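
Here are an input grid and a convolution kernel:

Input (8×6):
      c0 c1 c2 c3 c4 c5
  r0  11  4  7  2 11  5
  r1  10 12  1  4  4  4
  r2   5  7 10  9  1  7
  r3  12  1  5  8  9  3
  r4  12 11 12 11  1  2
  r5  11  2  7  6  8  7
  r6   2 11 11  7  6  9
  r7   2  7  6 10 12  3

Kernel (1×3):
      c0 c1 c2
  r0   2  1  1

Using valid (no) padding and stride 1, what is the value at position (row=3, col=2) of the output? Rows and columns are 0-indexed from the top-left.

The receptive field on the input at this output position is [5 8 9]. Elementwise product with the kernel and sum: 5·2 + 8·1 + 9·1.

27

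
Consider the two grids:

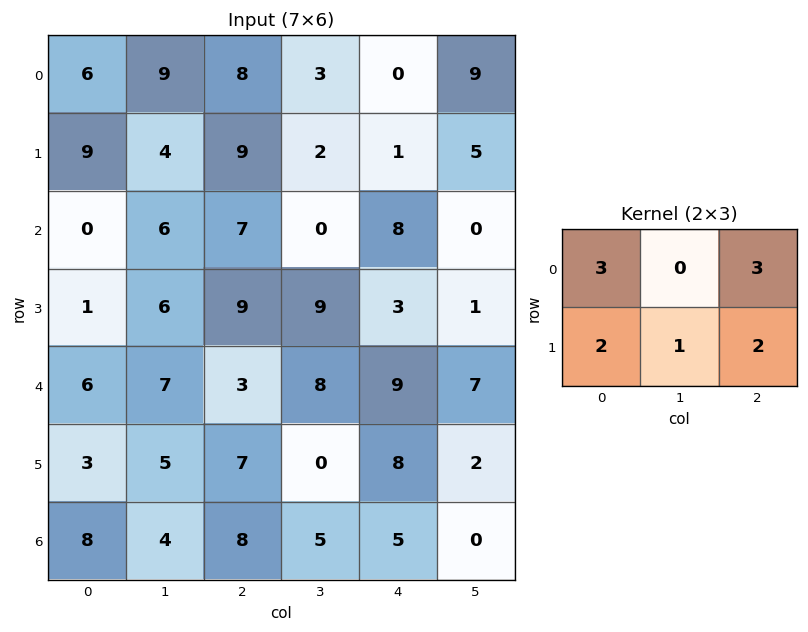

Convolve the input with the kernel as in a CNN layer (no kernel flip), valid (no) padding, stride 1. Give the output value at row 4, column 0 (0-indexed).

52

The receptive field on the input at this output position is [6 7 3 / 3 5 7]. Elementwise product with the kernel and sum: 6·3 + 3·3 + 3·2 + 5·1 + 7·2.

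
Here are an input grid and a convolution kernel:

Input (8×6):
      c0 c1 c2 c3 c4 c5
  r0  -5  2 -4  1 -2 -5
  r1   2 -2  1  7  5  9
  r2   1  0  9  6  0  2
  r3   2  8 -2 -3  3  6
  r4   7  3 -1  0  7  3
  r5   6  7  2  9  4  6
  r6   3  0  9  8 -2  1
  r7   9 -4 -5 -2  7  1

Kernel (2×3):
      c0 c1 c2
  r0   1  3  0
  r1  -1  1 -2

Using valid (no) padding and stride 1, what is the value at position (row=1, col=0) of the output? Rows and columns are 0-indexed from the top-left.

-23

The receptive field on the input at this output position is [2 -2 1 / 1 0 9]. Elementwise product with the kernel and sum: 2·1 + -2·3 + 1·-1 + 0·1 + 9·-2.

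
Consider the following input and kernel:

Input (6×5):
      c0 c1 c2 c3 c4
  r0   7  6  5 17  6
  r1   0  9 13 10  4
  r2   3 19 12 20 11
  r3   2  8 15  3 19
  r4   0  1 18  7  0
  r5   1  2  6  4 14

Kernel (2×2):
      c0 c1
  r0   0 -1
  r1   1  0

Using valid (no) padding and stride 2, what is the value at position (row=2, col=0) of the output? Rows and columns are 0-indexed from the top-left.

The receptive field on the input at this output position is [0 1 / 1 2]. Elementwise product with the kernel and sum: 1·-1 + 1·1.

0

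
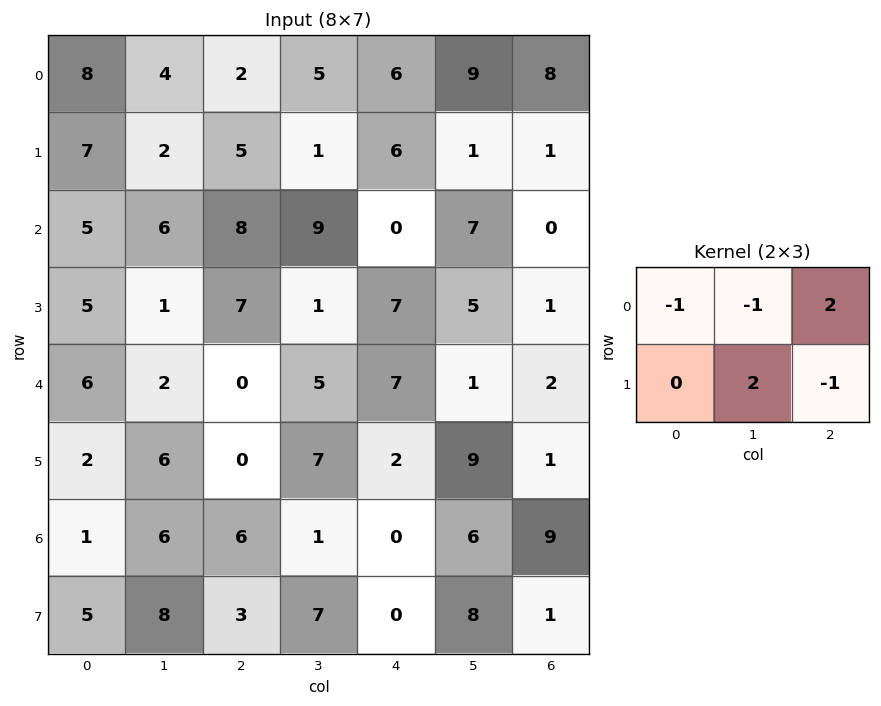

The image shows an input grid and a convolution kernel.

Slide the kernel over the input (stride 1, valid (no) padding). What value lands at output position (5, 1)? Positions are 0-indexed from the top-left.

19

The receptive field on the input at this output position is [6 0 7 / 6 6 1]. Elementwise product with the kernel and sum: 6·-1 + 0·-1 + 7·2 + 6·2 + 1·-1.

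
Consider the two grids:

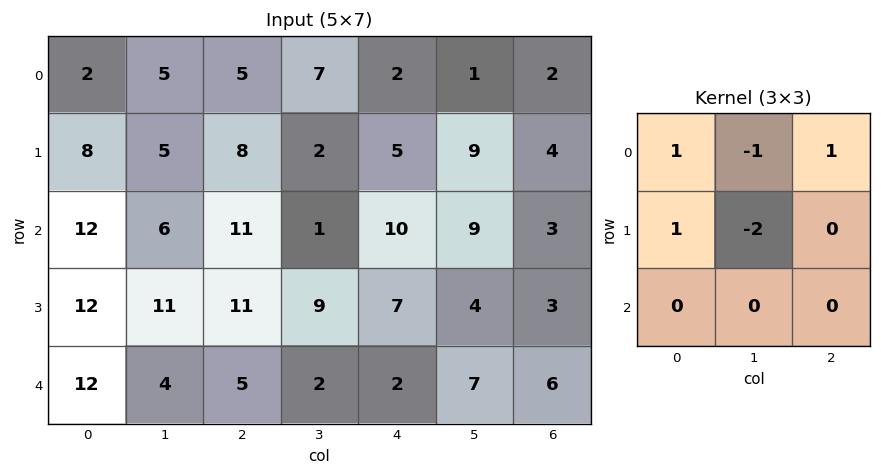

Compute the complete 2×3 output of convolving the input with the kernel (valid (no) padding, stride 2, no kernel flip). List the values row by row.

Output[0,0]: The receptive field on the input at this output position is [2 5 5 / 8 5 8 / 12 6 11]. Elementwise product with the kernel and sum: 2·1 + 5·-1 + 5·1 + 8·1 + 5·-2.
Output[0,1]: The receptive field on the input at this output position is [5 7 2 / 8 2 5 / 11 1 10]. Elementwise product with the kernel and sum: 5·1 + 7·-1 + 2·1 + 8·1 + 2·-2.

0 4 -10
7 13 3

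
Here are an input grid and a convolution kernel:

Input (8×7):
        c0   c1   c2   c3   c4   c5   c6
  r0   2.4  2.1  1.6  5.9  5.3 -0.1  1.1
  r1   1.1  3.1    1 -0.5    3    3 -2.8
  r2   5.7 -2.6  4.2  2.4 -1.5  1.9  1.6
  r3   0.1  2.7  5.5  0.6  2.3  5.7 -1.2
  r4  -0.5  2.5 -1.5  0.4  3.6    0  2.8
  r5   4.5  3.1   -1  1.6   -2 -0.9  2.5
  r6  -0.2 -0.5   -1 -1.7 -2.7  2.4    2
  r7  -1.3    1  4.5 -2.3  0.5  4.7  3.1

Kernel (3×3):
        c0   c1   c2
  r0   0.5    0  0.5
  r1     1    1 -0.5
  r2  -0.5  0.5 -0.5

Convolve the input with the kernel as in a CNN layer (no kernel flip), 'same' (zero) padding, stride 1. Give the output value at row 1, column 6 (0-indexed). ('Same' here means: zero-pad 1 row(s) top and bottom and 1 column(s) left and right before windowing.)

The receptive field on the zero-padded input at this output position is [-0.1 1.1 0 / 3 -2.8 0 / 1.9 1.6 0]. Elementwise product with the kernel and sum: -0.1·0.5 + 0·0.5 + 3·1 + -2.8·1 + 0·-0.5 + 1.9·-0.5 + 1.6·0.5 + 0·-0.5.

0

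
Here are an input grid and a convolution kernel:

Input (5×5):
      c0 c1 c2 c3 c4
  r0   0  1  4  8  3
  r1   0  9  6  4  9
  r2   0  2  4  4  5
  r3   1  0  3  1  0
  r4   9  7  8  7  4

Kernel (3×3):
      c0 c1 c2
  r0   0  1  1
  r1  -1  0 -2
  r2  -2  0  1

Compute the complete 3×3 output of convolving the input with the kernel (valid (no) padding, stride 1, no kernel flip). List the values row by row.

-3 -5 -16
8 1 -7
-11 -1 -6

Output[0,0]: The receptive field on the input at this output position is [0 1 4 / 0 9 6 / 0 2 4]. Elementwise product with the kernel and sum: 1·1 + 4·1 + 0·-1 + 6·-2 + 0·-2 + 4·1.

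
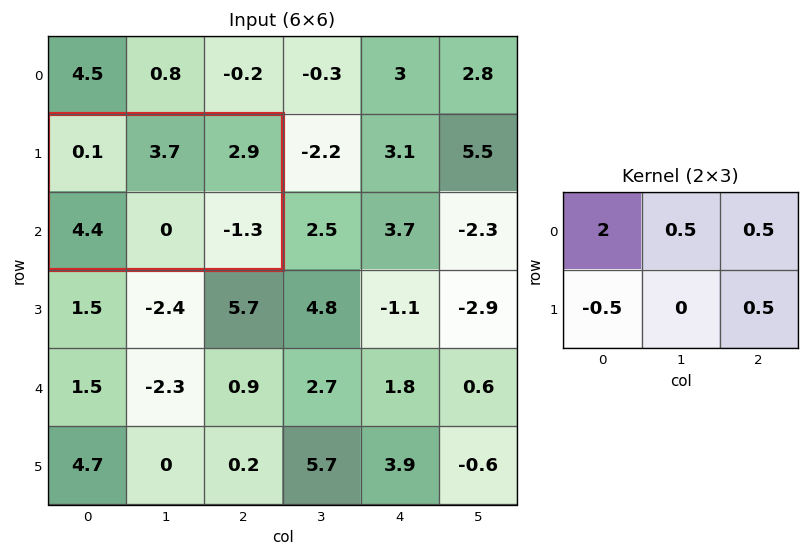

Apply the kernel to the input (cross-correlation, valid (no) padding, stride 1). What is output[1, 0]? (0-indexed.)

The receptive field on the input at this output position is [0.1 3.7 2.9 / 4.4 0 -1.3]. Elementwise product with the kernel and sum: 0.1·2 + 3.7·0.5 + 2.9·0.5 + 4.4·-0.5 + -1.3·0.5.

0.65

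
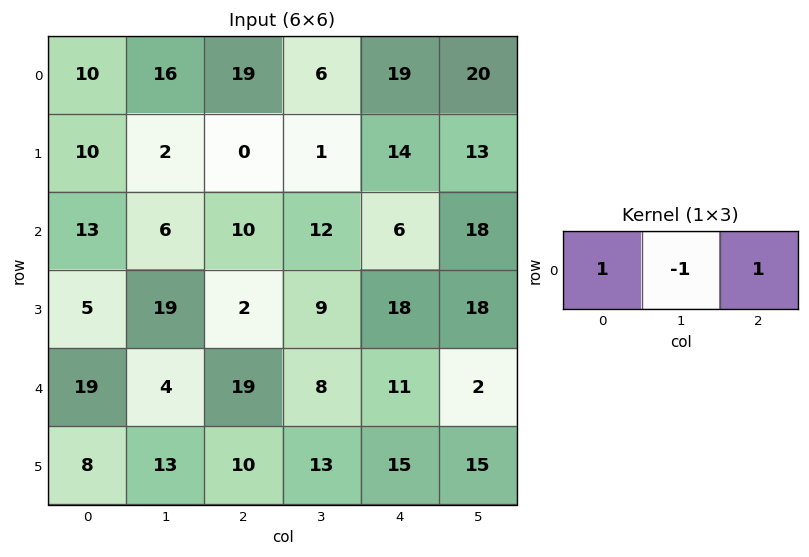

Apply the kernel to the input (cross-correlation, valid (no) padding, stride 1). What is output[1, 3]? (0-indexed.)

The receptive field on the input at this output position is [1 14 13]. Elementwise product with the kernel and sum: 1·1 + 14·-1 + 13·1.

0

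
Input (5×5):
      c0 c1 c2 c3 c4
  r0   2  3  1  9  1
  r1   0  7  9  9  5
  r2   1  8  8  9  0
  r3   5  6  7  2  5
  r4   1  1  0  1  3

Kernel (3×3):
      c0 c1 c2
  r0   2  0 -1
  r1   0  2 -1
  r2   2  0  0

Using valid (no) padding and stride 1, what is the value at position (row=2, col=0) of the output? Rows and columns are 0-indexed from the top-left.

The receptive field on the input at this output position is [1 8 8 / 5 6 7 / 1 1 0]. Elementwise product with the kernel and sum: 1·2 + 8·-1 + 6·2 + 7·-1 + 1·2.

1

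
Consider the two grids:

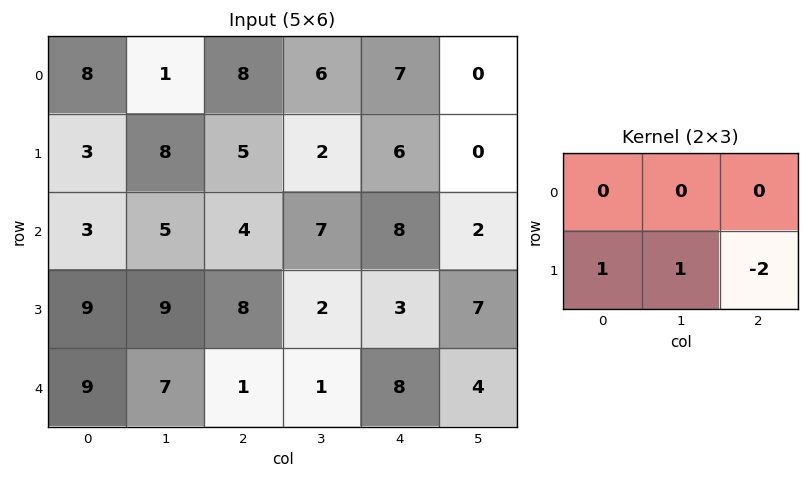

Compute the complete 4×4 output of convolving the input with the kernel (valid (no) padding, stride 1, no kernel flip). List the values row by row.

1 9 -5 8
0 -5 -5 11
2 13 4 -9
14 6 -14 1

Output[0,0]: The receptive field on the input at this output position is [8 1 8 / 3 8 5]. Elementwise product with the kernel and sum: 3·1 + 8·1 + 5·-2.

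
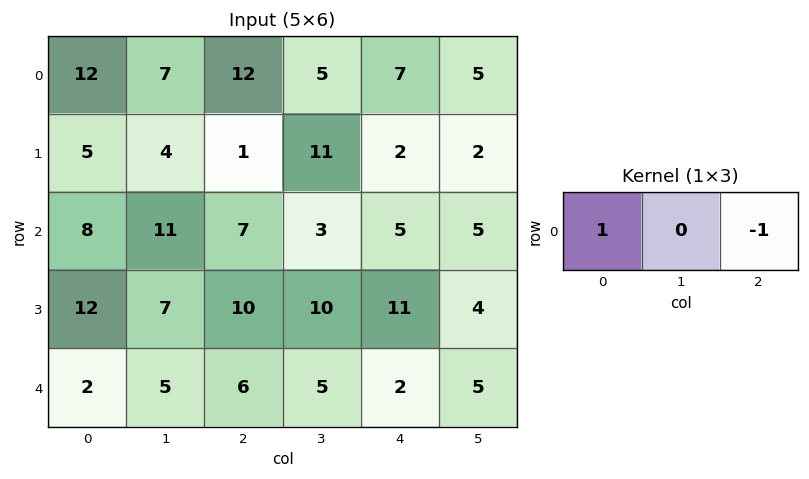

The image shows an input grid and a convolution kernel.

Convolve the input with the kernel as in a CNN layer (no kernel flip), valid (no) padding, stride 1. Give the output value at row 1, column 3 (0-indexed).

The receptive field on the input at this output position is [11 2 2]. Elementwise product with the kernel and sum: 11·1 + 2·-1.

9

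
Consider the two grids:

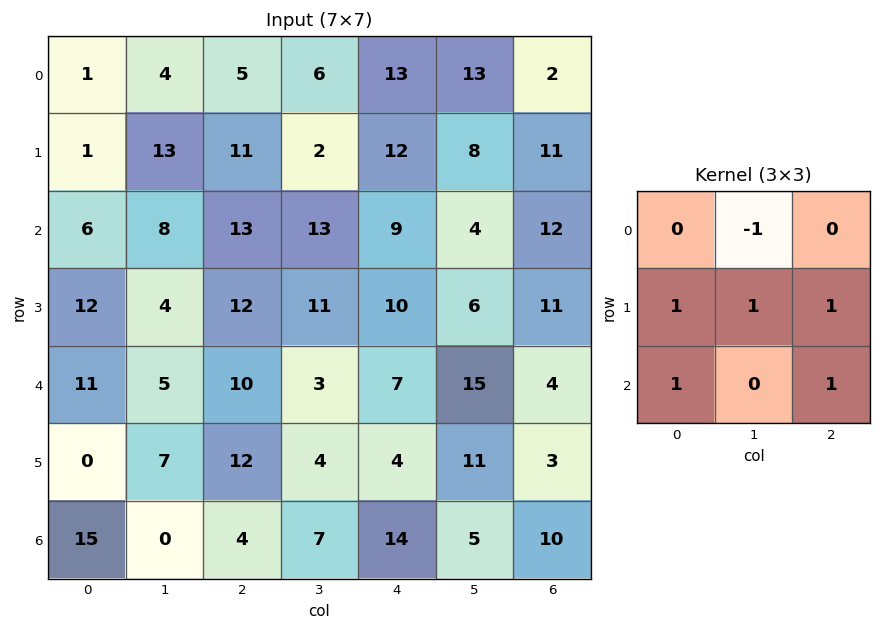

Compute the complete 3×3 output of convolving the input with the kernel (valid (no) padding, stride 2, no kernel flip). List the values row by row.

Output[0,0]: The receptive field on the input at this output position is [1 4 5 / 1 13 11 / 6 8 13]. Elementwise product with the kernel and sum: 4·-1 + 1·1 + 13·1 + 11·1 + 6·1 + 13·1.
Output[0,1]: The receptive field on the input at this output position is [5 6 13 / 11 2 12 / 13 13 9]. Elementwise product with the kernel and sum: 6·-1 + 11·1 + 2·1 + 12·1 + 13·1 + 9·1.

40 41 39
41 37 34
33 35 27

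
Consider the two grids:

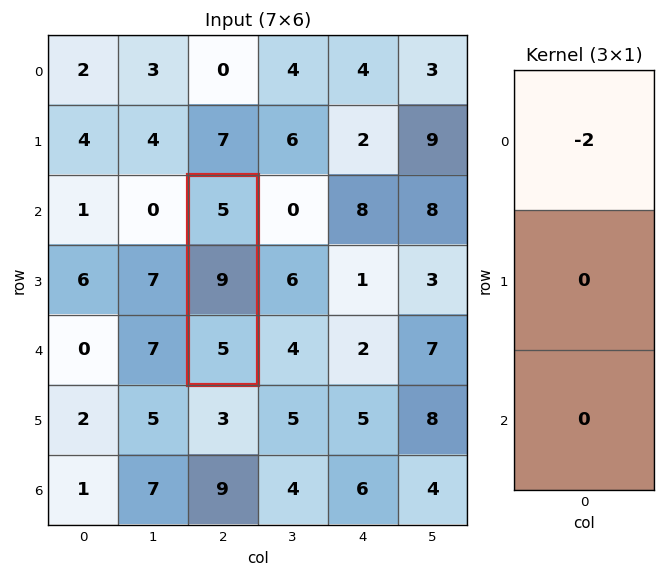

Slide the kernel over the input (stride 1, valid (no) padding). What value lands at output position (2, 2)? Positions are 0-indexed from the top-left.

The receptive field on the input at this output position is [5 / 9 / 5]. Elementwise product with the kernel and sum: 5·-2.

-10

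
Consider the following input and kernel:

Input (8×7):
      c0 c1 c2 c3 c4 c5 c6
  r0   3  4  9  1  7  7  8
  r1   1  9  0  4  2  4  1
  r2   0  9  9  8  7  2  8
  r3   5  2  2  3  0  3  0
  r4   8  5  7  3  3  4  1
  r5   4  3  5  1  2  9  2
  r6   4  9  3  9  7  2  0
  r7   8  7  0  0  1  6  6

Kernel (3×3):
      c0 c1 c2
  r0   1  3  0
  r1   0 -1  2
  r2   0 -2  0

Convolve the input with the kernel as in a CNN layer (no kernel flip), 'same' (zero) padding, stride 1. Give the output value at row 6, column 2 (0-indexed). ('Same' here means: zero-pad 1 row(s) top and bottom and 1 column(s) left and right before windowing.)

33

The receptive field on the zero-padded input at this output position is [3 5 1 / 9 3 9 / 7 0 0]. Elementwise product with the kernel and sum: 3·1 + 5·3 + 3·-1 + 9·2 + 0·-2.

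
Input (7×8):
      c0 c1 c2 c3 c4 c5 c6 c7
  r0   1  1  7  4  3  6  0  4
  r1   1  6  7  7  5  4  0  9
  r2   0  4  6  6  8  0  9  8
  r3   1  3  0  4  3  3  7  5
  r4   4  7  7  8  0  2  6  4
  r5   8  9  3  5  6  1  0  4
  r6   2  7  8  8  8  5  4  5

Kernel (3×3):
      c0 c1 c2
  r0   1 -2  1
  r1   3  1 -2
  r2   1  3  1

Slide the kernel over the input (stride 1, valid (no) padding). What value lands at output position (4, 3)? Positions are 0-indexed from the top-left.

66

The receptive field on the input at this output position is [8 0 2 / 5 6 1 / 8 8 5]. Elementwise product with the kernel and sum: 8·1 + 0·-2 + 2·1 + 5·3 + 6·1 + 1·-2 + 8·1 + 8·3 + 5·1.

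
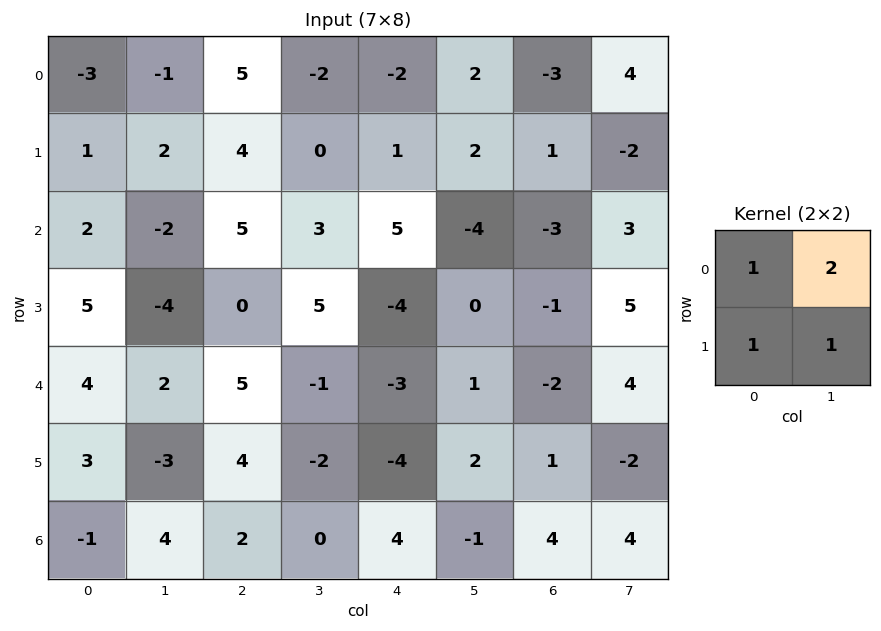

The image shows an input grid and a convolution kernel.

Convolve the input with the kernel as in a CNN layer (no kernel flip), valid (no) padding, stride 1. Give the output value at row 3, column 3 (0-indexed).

The receptive field on the input at this output position is [5 -4 / -1 -3]. Elementwise product with the kernel and sum: 5·1 + -4·2 + -1·1 + -3·1.

-7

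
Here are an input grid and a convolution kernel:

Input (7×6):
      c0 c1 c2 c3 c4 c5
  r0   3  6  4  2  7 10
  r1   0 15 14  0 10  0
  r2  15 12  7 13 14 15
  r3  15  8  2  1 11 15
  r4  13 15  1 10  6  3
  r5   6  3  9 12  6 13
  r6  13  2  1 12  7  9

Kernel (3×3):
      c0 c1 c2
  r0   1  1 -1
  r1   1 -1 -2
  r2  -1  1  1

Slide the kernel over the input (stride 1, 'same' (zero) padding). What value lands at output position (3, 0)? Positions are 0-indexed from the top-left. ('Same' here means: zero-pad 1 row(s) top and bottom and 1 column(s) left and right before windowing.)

0

The receptive field on the zero-padded input at this output position is [0 15 12 / 0 15 8 / 0 13 15]. Elementwise product with the kernel and sum: 0·1 + 15·1 + 12·-1 + 0·1 + 15·-1 + 8·-2 + 0·-1 + 13·1 + 15·1.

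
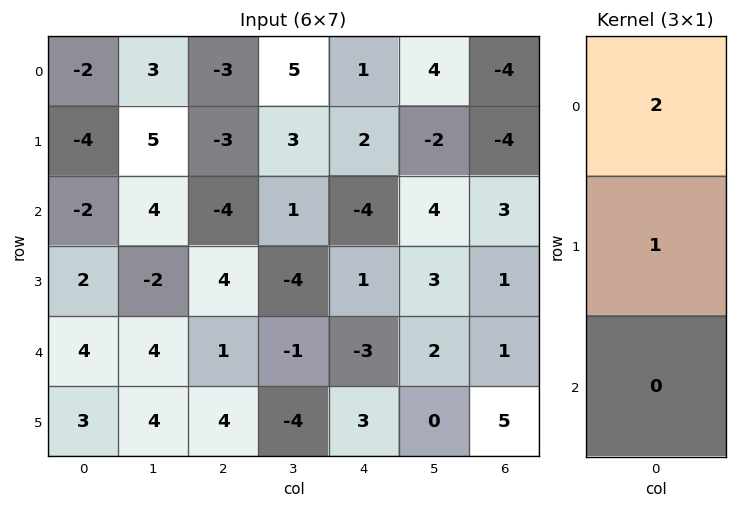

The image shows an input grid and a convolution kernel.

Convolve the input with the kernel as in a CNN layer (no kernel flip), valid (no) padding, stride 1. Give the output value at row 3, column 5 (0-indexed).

8

The receptive field on the input at this output position is [3 / 2 / 0]. Elementwise product with the kernel and sum: 3·2 + 2·1.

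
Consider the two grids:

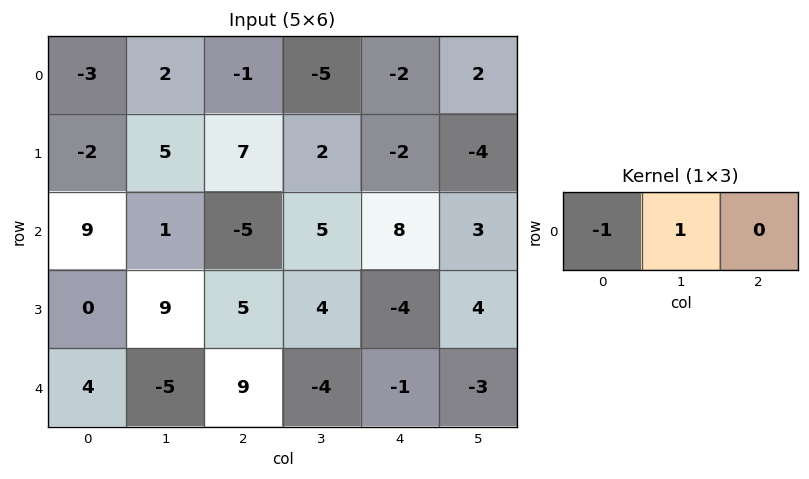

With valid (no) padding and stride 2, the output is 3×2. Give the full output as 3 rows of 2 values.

5 -4
-8 10
-9 -13

Output[0,0]: The receptive field on the input at this output position is [-3 2 -1]. Elementwise product with the kernel and sum: -3·-1 + 2·1.
Output[0,1]: The receptive field on the input at this output position is [-1 -5 -2]. Elementwise product with the kernel and sum: -1·-1 + -5·1.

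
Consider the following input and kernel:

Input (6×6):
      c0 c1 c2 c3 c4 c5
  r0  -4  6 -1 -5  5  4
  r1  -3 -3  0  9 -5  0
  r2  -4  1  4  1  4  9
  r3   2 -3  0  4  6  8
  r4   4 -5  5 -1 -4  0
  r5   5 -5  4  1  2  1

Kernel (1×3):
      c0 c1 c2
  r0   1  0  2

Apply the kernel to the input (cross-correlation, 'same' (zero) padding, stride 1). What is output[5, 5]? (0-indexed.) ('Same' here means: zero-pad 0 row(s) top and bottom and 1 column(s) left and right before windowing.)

The receptive field on the zero-padded input at this output position is [2 1 0]. Elementwise product with the kernel and sum: 2·1 + 0·2.

2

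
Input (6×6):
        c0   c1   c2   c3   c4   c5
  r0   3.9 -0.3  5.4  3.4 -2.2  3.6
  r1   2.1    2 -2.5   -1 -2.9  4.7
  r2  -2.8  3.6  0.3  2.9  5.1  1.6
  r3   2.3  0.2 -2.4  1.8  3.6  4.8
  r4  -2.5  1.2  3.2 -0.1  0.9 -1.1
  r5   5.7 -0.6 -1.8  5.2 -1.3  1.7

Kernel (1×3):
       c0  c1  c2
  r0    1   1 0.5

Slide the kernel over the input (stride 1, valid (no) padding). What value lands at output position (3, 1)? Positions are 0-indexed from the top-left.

-1.3

The receptive field on the input at this output position is [0.2 -2.4 1.8]. Elementwise product with the kernel and sum: 0.2·1 + -2.4·1 + 1.8·0.5.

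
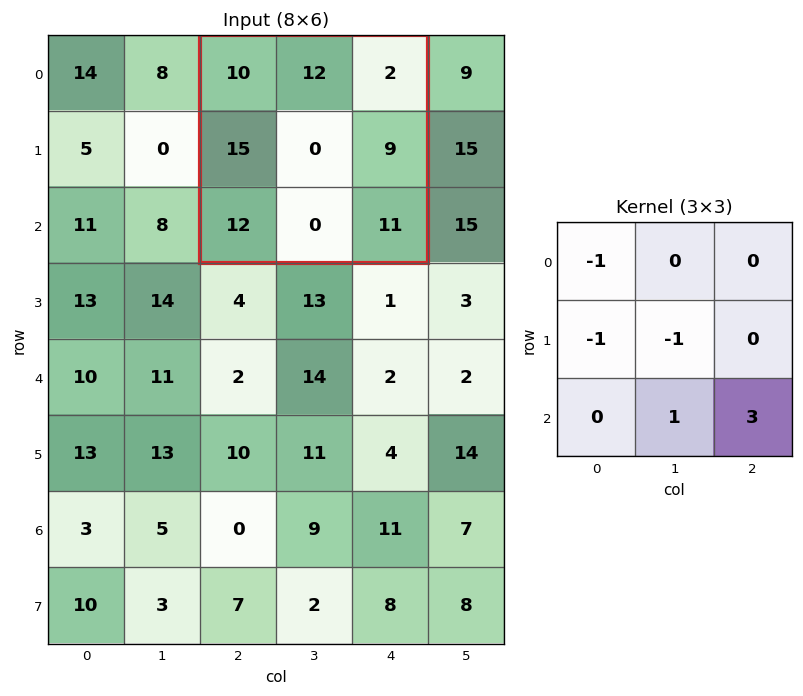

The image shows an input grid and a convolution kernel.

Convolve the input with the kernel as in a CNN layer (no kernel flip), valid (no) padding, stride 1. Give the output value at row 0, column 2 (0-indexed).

The receptive field on the input at this output position is [10 12 2 / 15 0 9 / 12 0 11]. Elementwise product with the kernel and sum: 10·-1 + 15·-1 + 0·-1 + 0·1 + 11·3.

8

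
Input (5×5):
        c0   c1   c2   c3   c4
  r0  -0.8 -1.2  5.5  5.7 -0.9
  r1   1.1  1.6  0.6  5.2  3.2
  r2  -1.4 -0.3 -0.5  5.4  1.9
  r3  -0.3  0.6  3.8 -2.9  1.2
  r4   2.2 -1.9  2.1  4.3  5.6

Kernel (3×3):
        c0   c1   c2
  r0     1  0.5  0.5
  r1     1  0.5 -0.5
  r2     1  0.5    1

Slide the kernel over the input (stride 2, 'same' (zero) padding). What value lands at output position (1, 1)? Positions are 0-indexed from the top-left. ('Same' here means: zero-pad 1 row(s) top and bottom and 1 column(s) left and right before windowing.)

The receptive field on the zero-padded input at this output position is [1.6 0.6 5.2 / -0.3 -0.5 5.4 / 0.6 3.8 -2.9]. Elementwise product with the kernel and sum: 1.6·1 + 0.6·0.5 + 5.2·0.5 + -0.3·1 + -0.5·0.5 + 5.4·-0.5 + 0.6·1 + 3.8·0.5 + -2.9·1.

0.85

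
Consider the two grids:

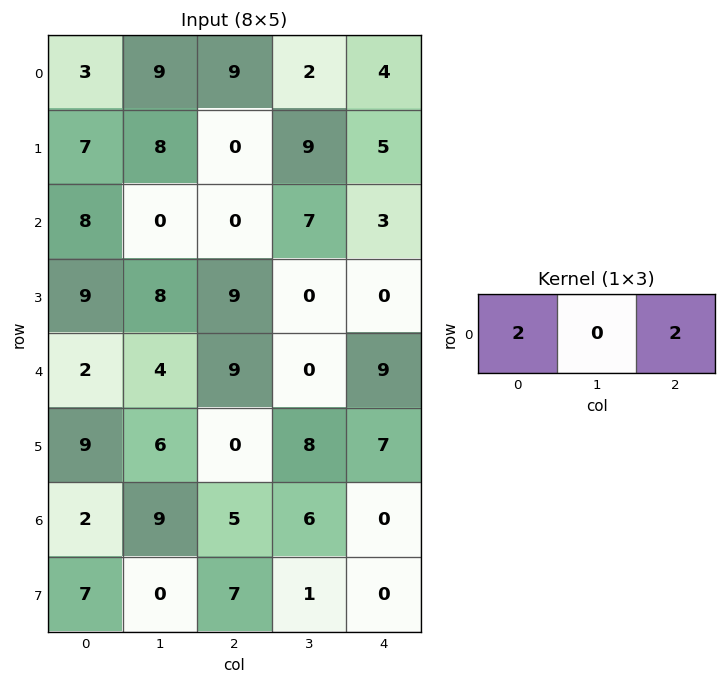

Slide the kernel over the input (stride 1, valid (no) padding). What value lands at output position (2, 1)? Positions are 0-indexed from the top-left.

The receptive field on the input at this output position is [0 0 7]. Elementwise product with the kernel and sum: 0·2 + 7·2.

14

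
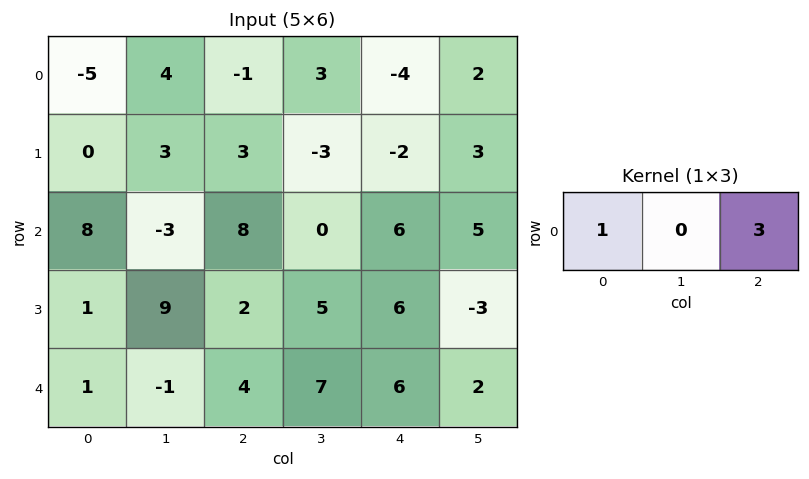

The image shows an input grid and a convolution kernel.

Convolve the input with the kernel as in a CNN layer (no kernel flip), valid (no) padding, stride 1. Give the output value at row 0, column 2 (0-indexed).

The receptive field on the input at this output position is [-1 3 -4]. Elementwise product with the kernel and sum: -1·1 + -4·3.

-13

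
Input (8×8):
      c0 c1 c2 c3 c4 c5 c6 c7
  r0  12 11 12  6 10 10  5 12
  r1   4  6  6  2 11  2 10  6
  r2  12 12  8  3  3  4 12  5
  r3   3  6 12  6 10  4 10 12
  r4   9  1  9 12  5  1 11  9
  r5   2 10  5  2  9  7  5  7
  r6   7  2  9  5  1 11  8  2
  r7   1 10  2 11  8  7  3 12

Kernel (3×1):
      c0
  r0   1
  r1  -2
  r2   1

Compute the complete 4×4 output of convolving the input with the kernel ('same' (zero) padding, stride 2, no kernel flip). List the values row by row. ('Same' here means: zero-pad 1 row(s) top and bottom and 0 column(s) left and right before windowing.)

-20 -18 -9 0
-17 2 15 -4
-13 -1 9 -7
-11 -11 15 -8

Output[0,0]: The receptive field on the zero-padded input at this output position is [0 / 12 / 4]. Elementwise product with the kernel and sum: 0·1 + 12·-2 + 4·1.
Output[0,1]: The receptive field on the zero-padded input at this output position is [0 / 12 / 6]. Elementwise product with the kernel and sum: 0·1 + 12·-2 + 6·1.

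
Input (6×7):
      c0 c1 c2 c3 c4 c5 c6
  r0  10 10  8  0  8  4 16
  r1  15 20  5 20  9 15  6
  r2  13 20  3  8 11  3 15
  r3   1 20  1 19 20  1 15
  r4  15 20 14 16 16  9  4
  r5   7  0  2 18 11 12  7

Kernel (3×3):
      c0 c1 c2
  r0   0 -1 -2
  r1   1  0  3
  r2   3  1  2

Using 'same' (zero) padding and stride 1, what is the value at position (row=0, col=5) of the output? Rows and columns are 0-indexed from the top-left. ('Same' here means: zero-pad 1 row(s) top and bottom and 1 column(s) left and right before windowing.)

110

The receptive field on the zero-padded input at this output position is [0 0 0 / 8 4 16 / 9 15 6]. Elementwise product with the kernel and sum: 0·-1 + 0·-2 + 8·1 + 16·3 + 9·3 + 15·1 + 6·2.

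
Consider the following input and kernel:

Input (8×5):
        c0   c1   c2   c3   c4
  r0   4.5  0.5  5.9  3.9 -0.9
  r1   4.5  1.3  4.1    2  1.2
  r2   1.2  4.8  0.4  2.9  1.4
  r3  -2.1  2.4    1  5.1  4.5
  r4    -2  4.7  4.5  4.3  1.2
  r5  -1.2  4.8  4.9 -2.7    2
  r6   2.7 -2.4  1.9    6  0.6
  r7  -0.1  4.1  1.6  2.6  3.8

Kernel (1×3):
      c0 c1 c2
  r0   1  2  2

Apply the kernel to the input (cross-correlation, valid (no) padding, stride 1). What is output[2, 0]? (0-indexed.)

The receptive field on the input at this output position is [1.2 4.8 0.4]. Elementwise product with the kernel and sum: 1.2·1 + 4.8·2 + 0.4·2.

11.6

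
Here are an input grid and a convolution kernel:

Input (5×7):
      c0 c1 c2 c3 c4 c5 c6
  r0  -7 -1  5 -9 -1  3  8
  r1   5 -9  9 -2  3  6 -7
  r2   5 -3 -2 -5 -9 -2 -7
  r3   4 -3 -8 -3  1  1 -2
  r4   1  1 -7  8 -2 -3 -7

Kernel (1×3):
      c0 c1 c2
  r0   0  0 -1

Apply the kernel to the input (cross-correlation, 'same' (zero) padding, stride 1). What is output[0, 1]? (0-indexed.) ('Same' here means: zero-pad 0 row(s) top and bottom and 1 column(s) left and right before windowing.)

-5

The receptive field on the zero-padded input at this output position is [-7 -1 5]. Elementwise product with the kernel and sum: 5·-1.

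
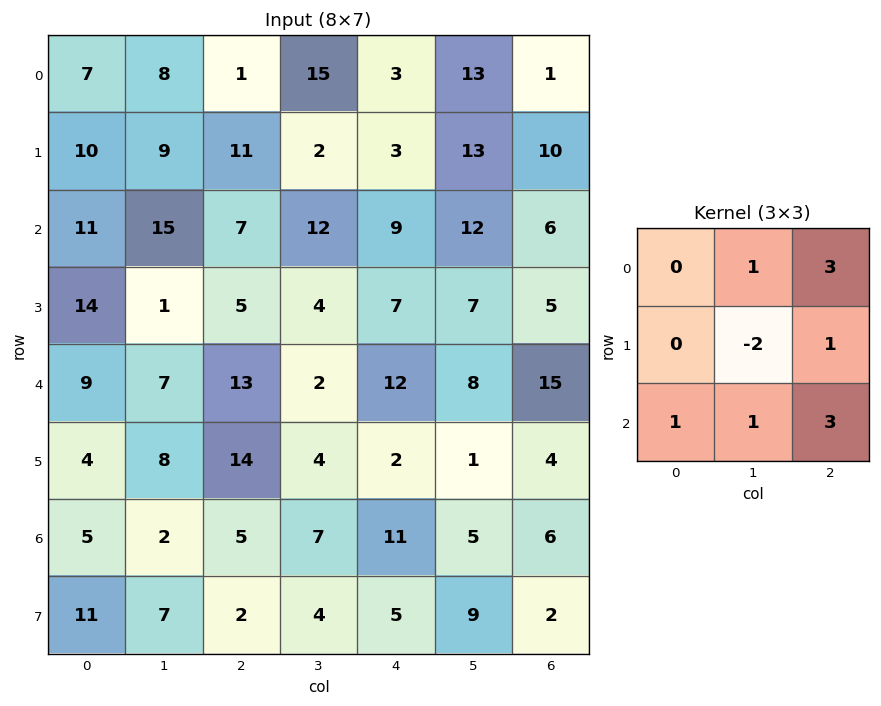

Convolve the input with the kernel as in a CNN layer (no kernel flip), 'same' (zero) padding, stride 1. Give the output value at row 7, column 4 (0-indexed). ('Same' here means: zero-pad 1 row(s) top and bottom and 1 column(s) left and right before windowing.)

The receptive field on the zero-padded input at this output position is [7 11 5 / 4 5 9 / 0 0 0]. Elementwise product with the kernel and sum: 11·1 + 5·3 + 5·-2 + 9·1 + 0·1 + 0·1 + 0·3.

25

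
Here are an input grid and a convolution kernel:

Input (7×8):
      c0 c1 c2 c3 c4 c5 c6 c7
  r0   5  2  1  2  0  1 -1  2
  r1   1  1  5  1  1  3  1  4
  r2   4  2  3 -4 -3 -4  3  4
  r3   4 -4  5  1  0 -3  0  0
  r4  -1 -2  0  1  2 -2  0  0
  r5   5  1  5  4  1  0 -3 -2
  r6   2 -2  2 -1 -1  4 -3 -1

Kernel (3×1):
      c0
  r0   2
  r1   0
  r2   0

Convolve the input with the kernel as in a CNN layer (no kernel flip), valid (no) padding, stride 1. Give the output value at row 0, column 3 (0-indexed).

4

The receptive field on the input at this output position is [2 / 1 / -4]. Elementwise product with the kernel and sum: 2·2.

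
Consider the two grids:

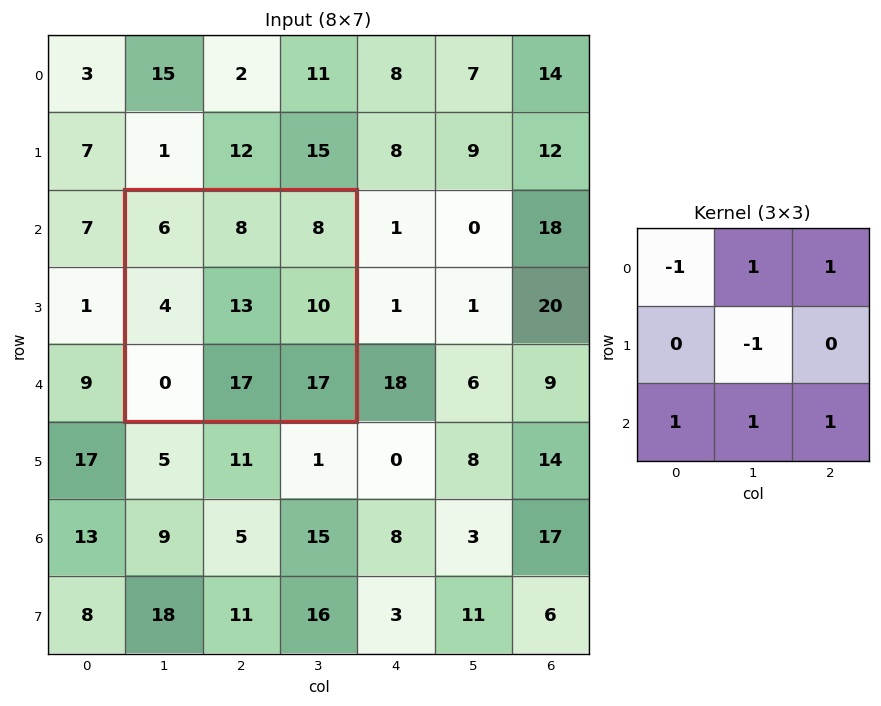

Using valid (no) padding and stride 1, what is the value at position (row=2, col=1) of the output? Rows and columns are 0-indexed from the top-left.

The receptive field on the input at this output position is [6 8 8 / 4 13 10 / 0 17 17]. Elementwise product with the kernel and sum: 6·-1 + 8·1 + 8·1 + 13·-1 + 0·1 + 17·1 + 17·1.

31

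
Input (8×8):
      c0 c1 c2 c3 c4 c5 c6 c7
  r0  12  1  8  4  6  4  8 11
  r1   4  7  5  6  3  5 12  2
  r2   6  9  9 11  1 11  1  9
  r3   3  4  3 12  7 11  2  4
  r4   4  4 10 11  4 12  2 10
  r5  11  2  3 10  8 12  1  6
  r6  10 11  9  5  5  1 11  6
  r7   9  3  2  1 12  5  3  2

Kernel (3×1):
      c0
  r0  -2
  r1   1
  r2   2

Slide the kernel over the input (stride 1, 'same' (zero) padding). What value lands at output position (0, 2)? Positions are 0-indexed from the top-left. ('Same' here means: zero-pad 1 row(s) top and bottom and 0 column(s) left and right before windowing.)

18

The receptive field on the zero-padded input at this output position is [0 / 8 / 5]. Elementwise product with the kernel and sum: 0·-2 + 8·1 + 5·2.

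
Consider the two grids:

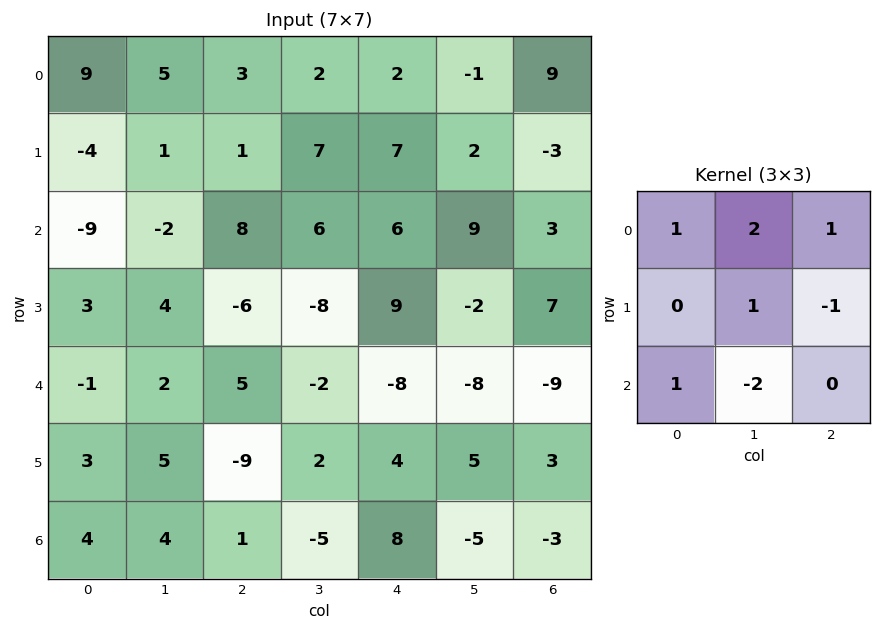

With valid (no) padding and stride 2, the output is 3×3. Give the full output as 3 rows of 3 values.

Output[0,0]: The receptive field on the input at this output position is [9 5 3 / -4 1 1 / -9 -2 8]. Elementwise product with the kernel and sum: 9·1 + 5·2 + 3·1 + 1·1 + 1·-1 + -9·1 + -2·-2.
Output[0,1]: The receptive field on the input at this output position is [3 2 2 / 1 7 7 / 8 6 6]. Elementwise product with the kernel and sum: 3·1 + 2·2 + 2·1 + 7·1 + 7·-1 + 8·1 + 6·-2.

17 5 2
0 18 26
18 2 -13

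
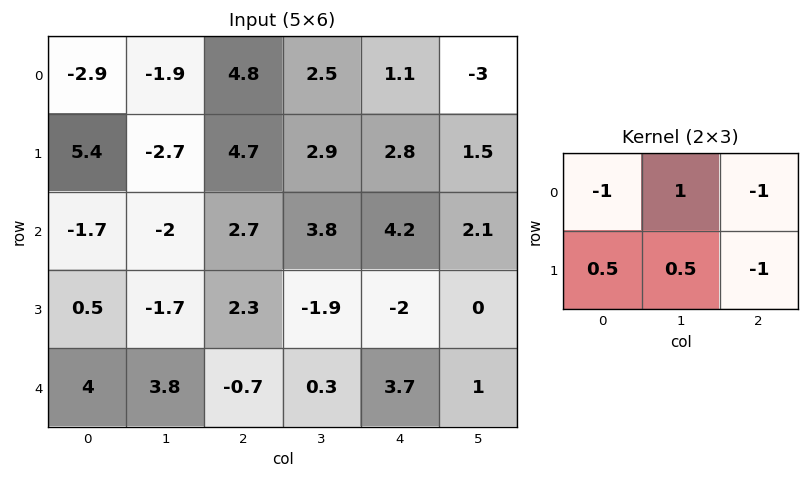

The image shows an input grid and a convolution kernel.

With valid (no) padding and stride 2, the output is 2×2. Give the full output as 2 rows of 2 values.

-7.15 -2.4
-5.9 -0.9

Output[0,0]: The receptive field on the input at this output position is [-2.9 -1.9 4.8 / 5.4 -2.7 4.7]. Elementwise product with the kernel and sum: -2.9·-1 + -1.9·1 + 4.8·-1 + 5.4·0.5 + -2.7·0.5 + 4.7·-1.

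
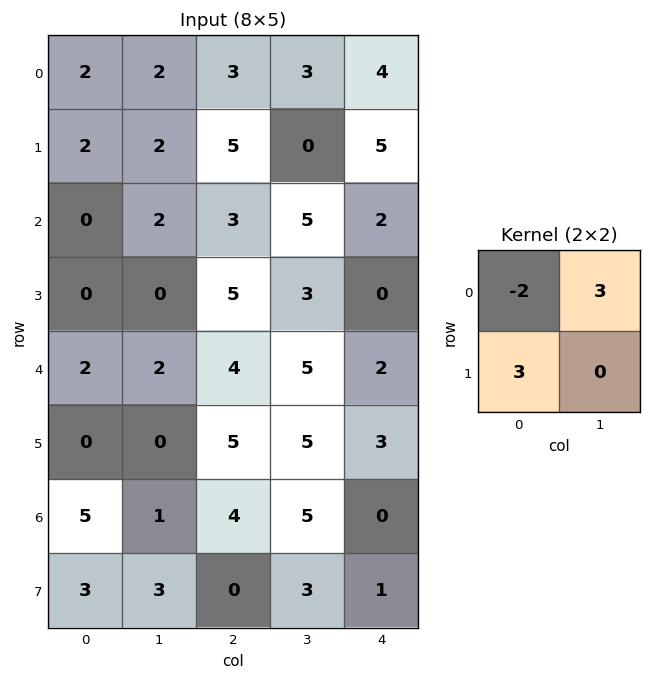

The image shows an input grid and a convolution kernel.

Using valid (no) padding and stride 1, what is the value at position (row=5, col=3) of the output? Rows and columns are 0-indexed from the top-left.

14

The receptive field on the input at this output position is [5 3 / 5 0]. Elementwise product with the kernel and sum: 5·-2 + 3·3 + 5·3.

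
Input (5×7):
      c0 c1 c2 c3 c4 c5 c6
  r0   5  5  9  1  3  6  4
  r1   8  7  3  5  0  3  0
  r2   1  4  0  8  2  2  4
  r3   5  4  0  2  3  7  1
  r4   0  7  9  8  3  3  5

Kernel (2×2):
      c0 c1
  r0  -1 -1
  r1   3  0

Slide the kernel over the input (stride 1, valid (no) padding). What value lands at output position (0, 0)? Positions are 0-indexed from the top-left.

The receptive field on the input at this output position is [5 5 / 8 7]. Elementwise product with the kernel and sum: 5·-1 + 5·-1 + 8·3.

14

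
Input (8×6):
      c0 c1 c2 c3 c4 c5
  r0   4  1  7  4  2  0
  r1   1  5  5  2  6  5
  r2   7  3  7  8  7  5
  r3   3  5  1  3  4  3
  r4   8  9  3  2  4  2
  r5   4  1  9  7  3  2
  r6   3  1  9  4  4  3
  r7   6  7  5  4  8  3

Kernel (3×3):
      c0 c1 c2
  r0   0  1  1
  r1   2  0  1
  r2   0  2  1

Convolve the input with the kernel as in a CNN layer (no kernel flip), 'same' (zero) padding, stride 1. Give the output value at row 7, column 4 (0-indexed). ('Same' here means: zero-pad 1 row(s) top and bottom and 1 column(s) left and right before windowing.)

The receptive field on the zero-padded input at this output position is [4 4 3 / 4 8 3 / 0 0 0]. Elementwise product with the kernel and sum: 4·1 + 3·1 + 4·2 + 3·1 + 0·2 + 0·1.

18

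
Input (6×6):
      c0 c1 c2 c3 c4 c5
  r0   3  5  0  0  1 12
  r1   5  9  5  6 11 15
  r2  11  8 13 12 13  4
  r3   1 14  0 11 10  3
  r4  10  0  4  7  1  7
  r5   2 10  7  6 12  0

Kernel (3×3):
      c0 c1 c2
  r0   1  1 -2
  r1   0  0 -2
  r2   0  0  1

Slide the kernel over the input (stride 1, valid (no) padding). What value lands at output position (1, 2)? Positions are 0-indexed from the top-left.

-27

The receptive field on the input at this output position is [5 6 11 / 13 12 13 / 0 11 10]. Elementwise product with the kernel and sum: 5·1 + 6·1 + 11·-2 + 13·-2 + 10·1.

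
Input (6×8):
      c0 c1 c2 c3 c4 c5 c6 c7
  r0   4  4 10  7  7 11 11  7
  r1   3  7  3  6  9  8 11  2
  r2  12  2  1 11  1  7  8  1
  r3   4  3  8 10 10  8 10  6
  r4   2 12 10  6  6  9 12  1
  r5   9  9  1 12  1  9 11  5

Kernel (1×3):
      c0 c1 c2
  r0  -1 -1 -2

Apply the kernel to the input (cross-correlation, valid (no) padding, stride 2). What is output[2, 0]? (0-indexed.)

-34

The receptive field on the input at this output position is [2 12 10]. Elementwise product with the kernel and sum: 2·-1 + 12·-1 + 10·-2.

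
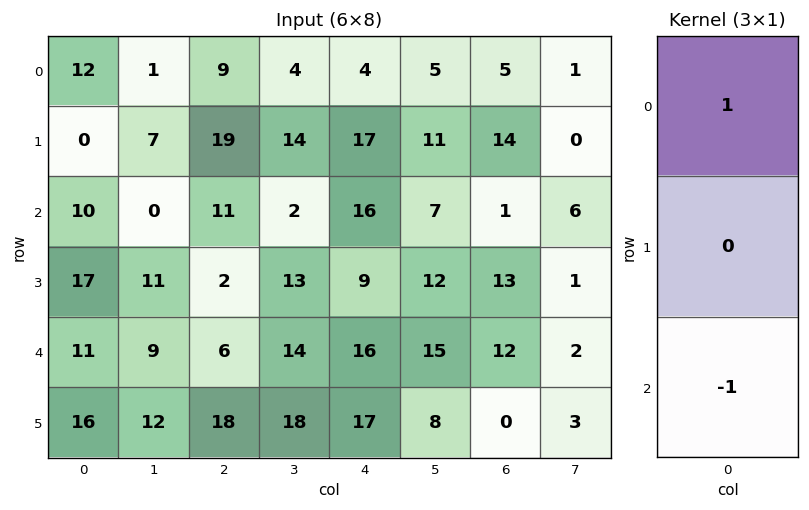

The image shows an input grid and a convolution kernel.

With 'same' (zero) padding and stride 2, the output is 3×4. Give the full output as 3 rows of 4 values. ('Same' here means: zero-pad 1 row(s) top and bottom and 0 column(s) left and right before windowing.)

Output[0,0]: The receptive field on the zero-padded input at this output position is [0 / 12 / 0]. Elementwise product with the kernel and sum: 0·1 + 0·-1.
Output[0,1]: The receptive field on the zero-padded input at this output position is [0 / 9 / 19]. Elementwise product with the kernel and sum: 0·1 + 19·-1.

0 -19 -17 -14
-17 17 8 1
1 -16 -8 13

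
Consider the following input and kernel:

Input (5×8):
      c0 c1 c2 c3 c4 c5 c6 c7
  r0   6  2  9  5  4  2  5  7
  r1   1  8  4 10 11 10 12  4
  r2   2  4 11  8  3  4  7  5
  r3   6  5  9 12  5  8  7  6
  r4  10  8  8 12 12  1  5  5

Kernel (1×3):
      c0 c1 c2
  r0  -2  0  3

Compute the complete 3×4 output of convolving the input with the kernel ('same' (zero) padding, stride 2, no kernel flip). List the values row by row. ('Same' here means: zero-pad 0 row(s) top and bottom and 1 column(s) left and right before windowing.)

6 11 -4 17
12 16 -4 7
24 20 -21 13

Output[0,0]: The receptive field on the zero-padded input at this output position is [0 6 2]. Elementwise product with the kernel and sum: 0·-2 + 2·3.
Output[0,1]: The receptive field on the zero-padded input at this output position is [2 9 5]. Elementwise product with the kernel and sum: 2·-2 + 5·3.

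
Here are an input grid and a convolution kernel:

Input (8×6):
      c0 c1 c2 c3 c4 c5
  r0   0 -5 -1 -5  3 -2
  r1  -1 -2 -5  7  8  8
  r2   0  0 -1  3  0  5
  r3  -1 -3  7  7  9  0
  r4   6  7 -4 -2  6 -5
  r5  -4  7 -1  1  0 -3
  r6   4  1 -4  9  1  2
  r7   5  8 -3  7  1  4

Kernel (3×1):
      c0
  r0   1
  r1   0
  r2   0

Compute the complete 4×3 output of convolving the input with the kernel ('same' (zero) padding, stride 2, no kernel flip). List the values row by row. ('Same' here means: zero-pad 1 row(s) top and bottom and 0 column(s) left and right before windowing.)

0 0 0
-1 -5 8
-1 7 9
-4 -1 0

Output[0,0]: The receptive field on the zero-padded input at this output position is [0 / 0 / -1]. Elementwise product with the kernel and sum: 0·1.
Output[0,1]: The receptive field on the zero-padded input at this output position is [0 / -1 / -5]. Elementwise product with the kernel and sum: 0·1.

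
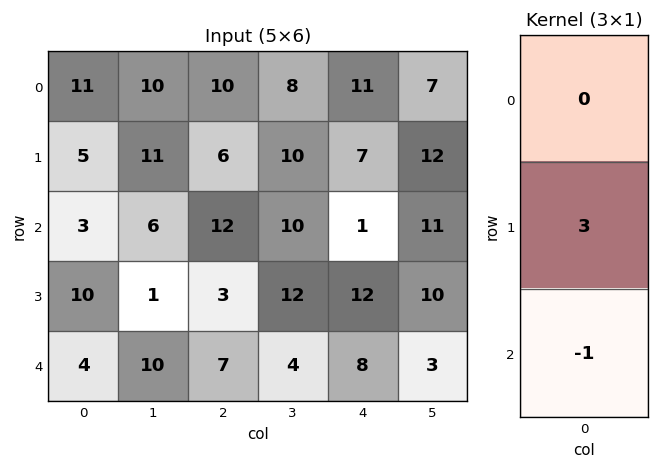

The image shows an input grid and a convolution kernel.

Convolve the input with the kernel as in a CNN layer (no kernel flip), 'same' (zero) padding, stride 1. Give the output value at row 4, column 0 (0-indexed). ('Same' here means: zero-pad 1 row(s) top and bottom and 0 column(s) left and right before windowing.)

12

The receptive field on the zero-padded input at this output position is [10 / 4 / 0]. Elementwise product with the kernel and sum: 4·3 + 0·-1.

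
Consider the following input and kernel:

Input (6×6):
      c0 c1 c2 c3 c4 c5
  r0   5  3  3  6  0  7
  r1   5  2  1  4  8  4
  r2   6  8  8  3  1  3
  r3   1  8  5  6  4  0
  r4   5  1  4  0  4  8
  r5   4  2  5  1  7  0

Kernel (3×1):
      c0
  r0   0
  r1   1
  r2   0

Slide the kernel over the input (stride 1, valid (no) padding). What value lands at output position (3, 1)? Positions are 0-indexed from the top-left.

1

The receptive field on the input at this output position is [8 / 1 / 2]. Elementwise product with the kernel and sum: 1·1.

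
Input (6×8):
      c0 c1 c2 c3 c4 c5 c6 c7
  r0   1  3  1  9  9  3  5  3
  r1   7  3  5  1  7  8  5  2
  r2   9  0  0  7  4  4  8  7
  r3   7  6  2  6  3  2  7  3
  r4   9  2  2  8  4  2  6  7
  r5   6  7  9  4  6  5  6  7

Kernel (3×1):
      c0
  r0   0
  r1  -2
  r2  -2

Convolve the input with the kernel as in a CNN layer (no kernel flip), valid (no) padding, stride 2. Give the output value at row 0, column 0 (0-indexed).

The receptive field on the input at this output position is [1 / 7 / 9]. Elementwise product with the kernel and sum: 7·-2 + 9·-2.

-32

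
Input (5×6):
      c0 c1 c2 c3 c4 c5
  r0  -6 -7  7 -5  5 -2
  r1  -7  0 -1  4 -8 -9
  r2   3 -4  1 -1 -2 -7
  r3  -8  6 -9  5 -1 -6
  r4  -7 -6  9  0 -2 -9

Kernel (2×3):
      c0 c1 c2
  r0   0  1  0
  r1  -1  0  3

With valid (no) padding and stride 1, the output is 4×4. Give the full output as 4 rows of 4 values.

Output[0,0]: The receptive field on the input at this output position is [-6 -7 7 / -7 0 -1]. Elementwise product with the kernel and sum: -7·1 + -7·-1 + -1·3.

-3 19 -28 -26
0 0 -3 -28
-23 10 5 -25
40 -3 -10 -28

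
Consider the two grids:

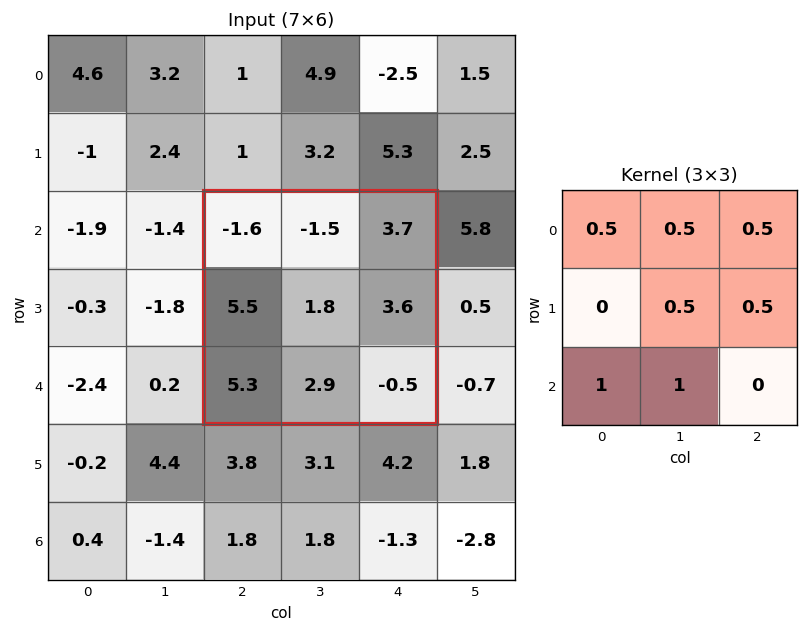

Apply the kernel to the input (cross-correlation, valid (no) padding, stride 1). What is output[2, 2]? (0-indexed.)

11.2

The receptive field on the input at this output position is [-1.6 -1.5 3.7 / 5.5 1.8 3.6 / 5.3 2.9 -0.5]. Elementwise product with the kernel and sum: -1.6·0.5 + -1.5·0.5 + 3.7·0.5 + 1.8·0.5 + 3.6·0.5 + 5.3·1 + 2.9·1.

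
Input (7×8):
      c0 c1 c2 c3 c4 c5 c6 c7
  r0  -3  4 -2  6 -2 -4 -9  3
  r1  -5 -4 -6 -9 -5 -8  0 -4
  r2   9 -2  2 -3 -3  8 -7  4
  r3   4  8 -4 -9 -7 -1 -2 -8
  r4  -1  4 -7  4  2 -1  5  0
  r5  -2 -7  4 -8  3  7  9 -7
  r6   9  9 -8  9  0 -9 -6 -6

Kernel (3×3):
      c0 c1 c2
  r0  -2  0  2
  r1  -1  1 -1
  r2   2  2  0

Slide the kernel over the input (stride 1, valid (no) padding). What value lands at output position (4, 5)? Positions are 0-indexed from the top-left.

-19

The receptive field on the input at this output position is [-1 5 0 / 7 9 -7 / -9 -6 -6]. Elementwise product with the kernel and sum: -1·-2 + 0·2 + 7·-1 + 9·1 + -7·-1 + -9·2 + -6·2.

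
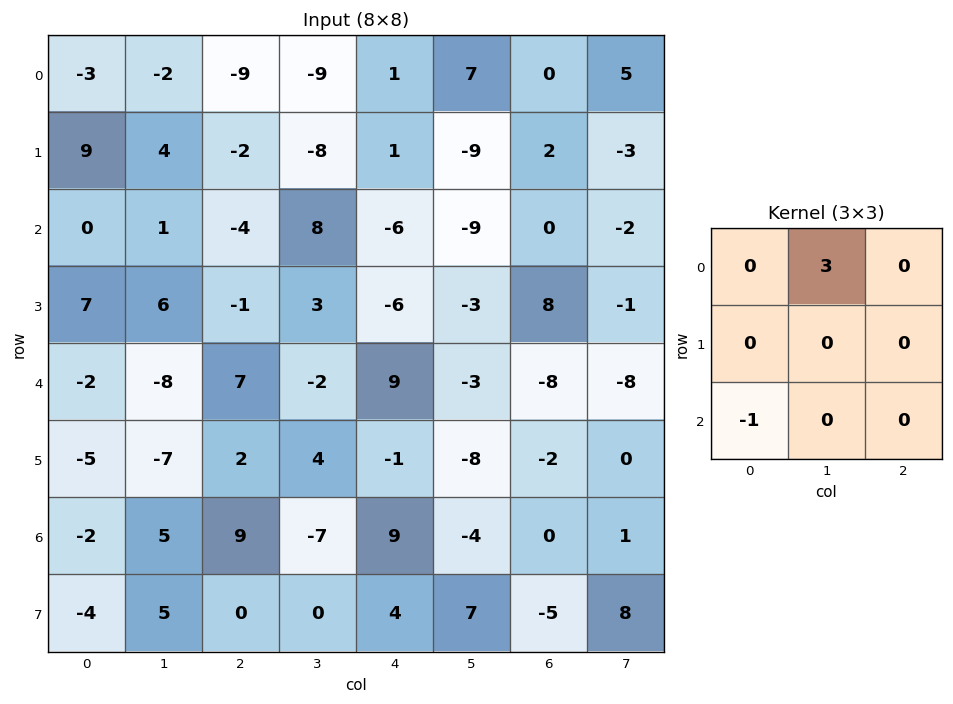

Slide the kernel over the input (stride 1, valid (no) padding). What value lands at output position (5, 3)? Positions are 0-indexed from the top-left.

-3

The receptive field on the input at this output position is [4 -1 -8 / -7 9 -4 / 0 4 7]. Elementwise product with the kernel and sum: -1·3 + 0·-1.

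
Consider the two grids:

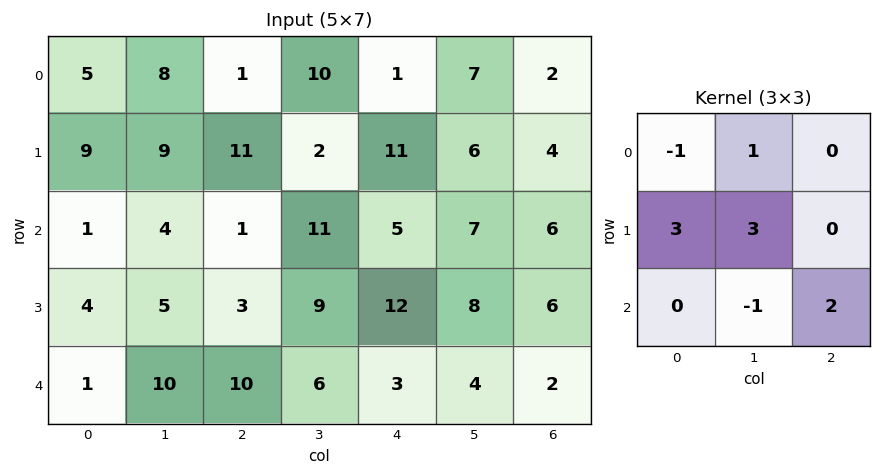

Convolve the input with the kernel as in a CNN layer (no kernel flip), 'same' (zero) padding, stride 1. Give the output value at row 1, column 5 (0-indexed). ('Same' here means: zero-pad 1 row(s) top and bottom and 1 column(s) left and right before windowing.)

62

The receptive field on the zero-padded input at this output position is [1 7 2 / 11 6 4 / 5 7 6]. Elementwise product with the kernel and sum: 1·-1 + 7·1 + 11·3 + 6·3 + 7·-1 + 6·2.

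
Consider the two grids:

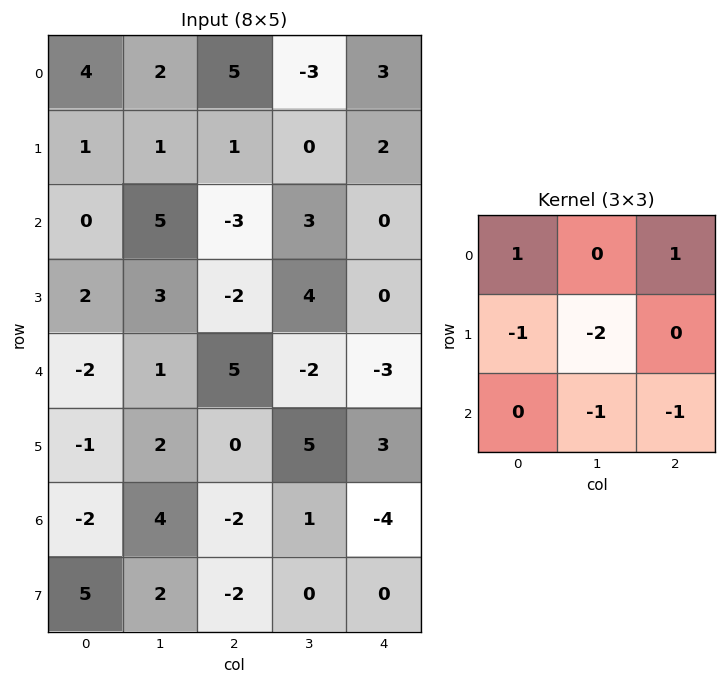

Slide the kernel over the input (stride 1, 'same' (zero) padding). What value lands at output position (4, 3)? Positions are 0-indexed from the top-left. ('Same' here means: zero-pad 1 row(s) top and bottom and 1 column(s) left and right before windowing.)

The receptive field on the zero-padded input at this output position is [-2 4 0 / 5 -2 -3 / 0 5 3]. Elementwise product with the kernel and sum: -2·1 + 0·1 + 5·-1 + -2·-2 + 5·-1 + 3·-1.

-11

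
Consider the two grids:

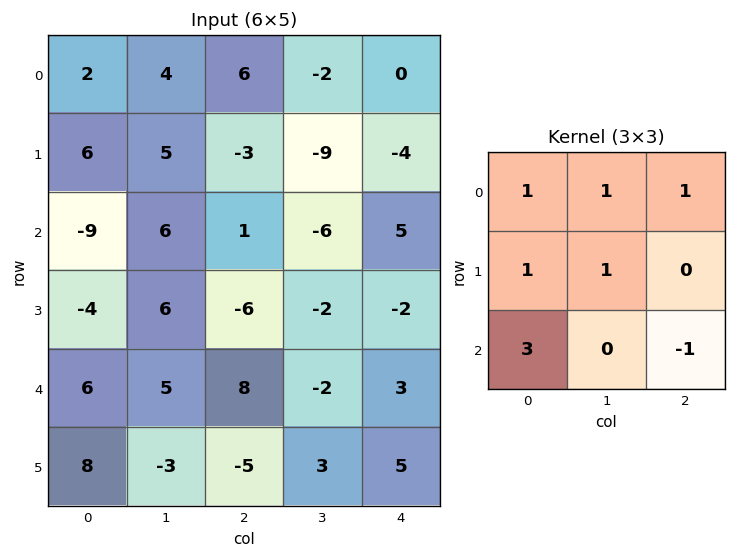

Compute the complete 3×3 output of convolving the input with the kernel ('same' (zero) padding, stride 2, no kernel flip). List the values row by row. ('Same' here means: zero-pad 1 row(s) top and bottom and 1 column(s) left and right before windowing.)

-3 34 -29
-4 20 -20
11 -1 6

Output[0,0]: The receptive field on the zero-padded input at this output position is [0 0 0 / 0 2 4 / 0 6 5]. Elementwise product with the kernel and sum: 0·1 + 0·1 + 0·1 + 0·1 + 2·1 + 0·3 + 5·-1.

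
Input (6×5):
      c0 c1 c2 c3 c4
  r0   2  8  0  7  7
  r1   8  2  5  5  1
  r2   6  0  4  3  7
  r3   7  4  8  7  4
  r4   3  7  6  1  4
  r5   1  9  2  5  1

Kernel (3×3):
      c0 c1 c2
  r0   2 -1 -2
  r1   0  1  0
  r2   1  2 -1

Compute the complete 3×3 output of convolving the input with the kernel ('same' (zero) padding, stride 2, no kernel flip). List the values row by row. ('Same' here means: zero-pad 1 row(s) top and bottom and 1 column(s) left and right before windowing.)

Output[0,0]: The receptive field on the zero-padded input at this output position is [0 0 0 / 0 2 8 / 0 8 2]. Elementwise product with the kernel and sum: 0·2 + 0·-1 + 0·-2 + 2·1 + 0·1 + 8·2 + 2·-1.
Output[0,1]: The receptive field on the zero-padded input at this output position is [0 0 0 / 8 0 7 / 2 5 5]. Elementwise product with the kernel and sum: 0·2 + 0·-1 + 0·-2 + 0·1 + 2·1 + 5·2 + 5·-1.

16 7 14
4 6 31
-19 0 21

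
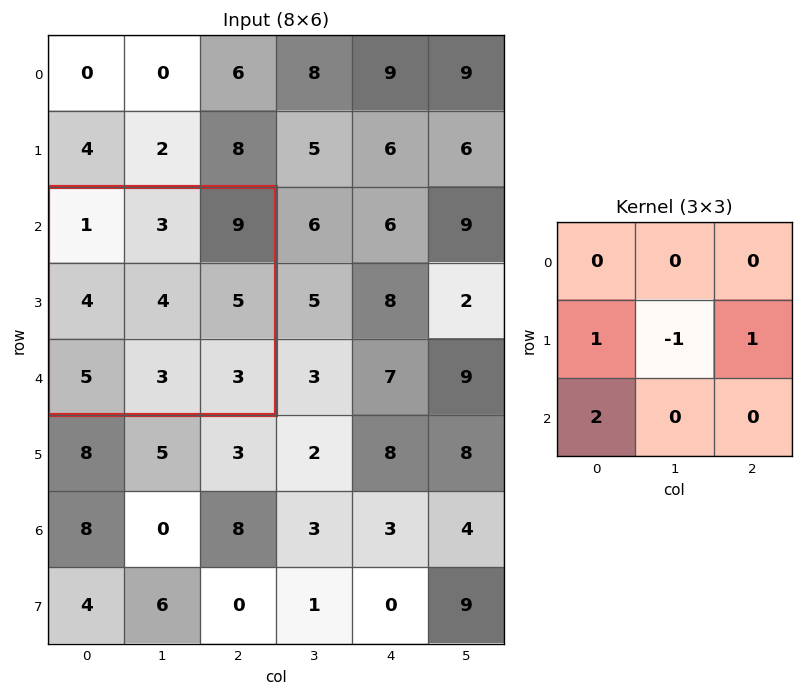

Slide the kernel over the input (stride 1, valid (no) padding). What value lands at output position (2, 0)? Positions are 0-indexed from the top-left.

15

The receptive field on the input at this output position is [1 3 9 / 4 4 5 / 5 3 3]. Elementwise product with the kernel and sum: 4·1 + 4·-1 + 5·1 + 5·2.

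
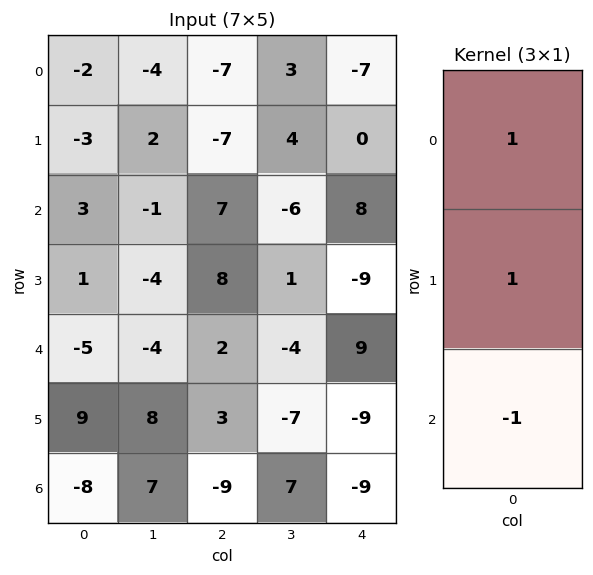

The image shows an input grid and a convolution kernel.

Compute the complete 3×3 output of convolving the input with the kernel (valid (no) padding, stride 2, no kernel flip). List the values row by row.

-8 -21 -15
9 13 -10
12 14 9

Output[0,0]: The receptive field on the input at this output position is [-2 / -3 / 3]. Elementwise product with the kernel and sum: -2·1 + -3·1 + 3·-1.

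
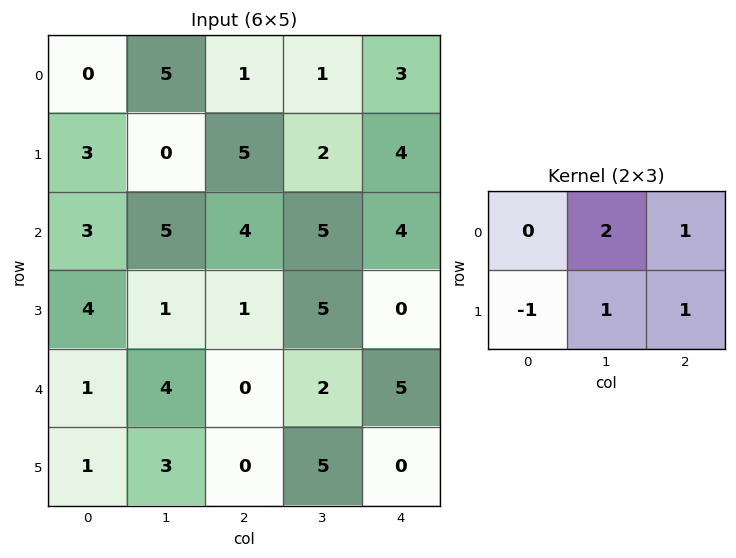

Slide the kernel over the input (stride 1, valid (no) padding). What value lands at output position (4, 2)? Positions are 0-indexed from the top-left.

The receptive field on the input at this output position is [0 2 5 / 0 5 0]. Elementwise product with the kernel and sum: 2·2 + 5·1 + 0·-1 + 5·1 + 0·1.

14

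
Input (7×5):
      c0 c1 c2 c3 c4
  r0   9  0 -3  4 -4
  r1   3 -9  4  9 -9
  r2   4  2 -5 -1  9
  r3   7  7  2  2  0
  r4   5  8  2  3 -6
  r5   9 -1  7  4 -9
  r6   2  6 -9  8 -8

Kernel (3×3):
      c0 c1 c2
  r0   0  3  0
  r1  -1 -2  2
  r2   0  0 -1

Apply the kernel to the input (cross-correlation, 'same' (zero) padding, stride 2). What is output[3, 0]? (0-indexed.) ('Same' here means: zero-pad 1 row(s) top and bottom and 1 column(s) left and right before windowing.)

The receptive field on the zero-padded input at this output position is [0 9 -1 / 0 2 6 / 0 0 0]. Elementwise product with the kernel and sum: 9·3 + 0·-1 + 2·-2 + 6·2 + 0·-1.

35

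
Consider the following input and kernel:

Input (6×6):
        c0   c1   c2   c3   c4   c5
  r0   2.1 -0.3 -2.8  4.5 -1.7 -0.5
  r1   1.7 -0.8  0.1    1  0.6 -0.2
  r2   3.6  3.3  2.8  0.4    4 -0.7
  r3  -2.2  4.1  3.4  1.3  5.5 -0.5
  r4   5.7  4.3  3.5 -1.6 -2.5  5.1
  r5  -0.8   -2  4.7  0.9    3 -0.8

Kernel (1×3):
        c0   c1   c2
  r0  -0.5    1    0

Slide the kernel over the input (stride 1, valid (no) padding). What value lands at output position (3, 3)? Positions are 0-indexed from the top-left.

4.85

The receptive field on the input at this output position is [1.3 5.5 -0.5]. Elementwise product with the kernel and sum: 1.3·-0.5 + 5.5·1.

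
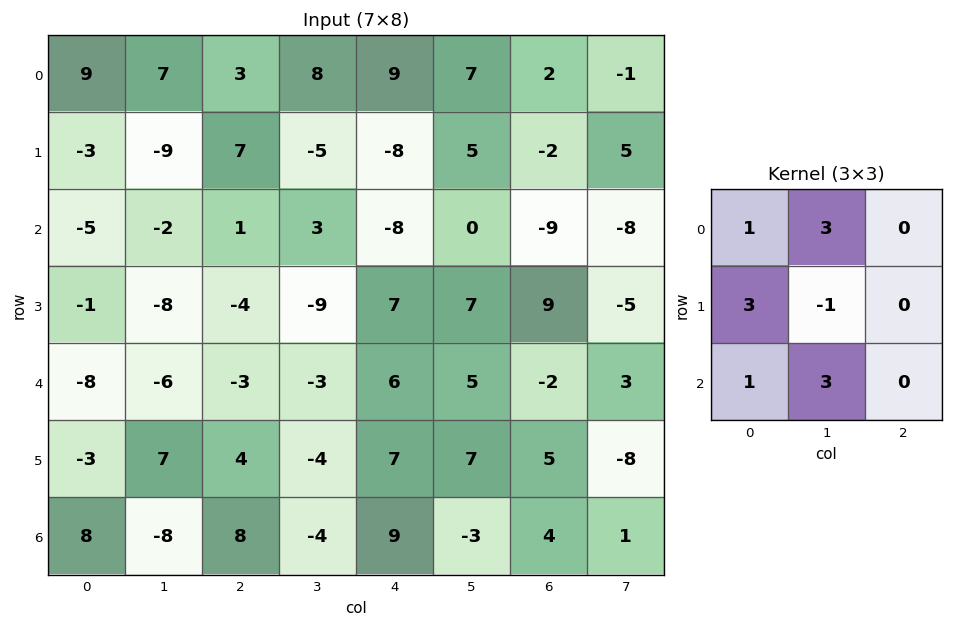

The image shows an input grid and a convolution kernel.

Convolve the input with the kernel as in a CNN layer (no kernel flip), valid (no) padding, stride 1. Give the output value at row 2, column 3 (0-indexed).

The receptive field on the input at this output position is [3 -8 0 / -9 7 7 / -3 6 5]. Elementwise product with the kernel and sum: 3·1 + -8·3 + -9·3 + 7·-1 + -3·1 + 6·3.

-40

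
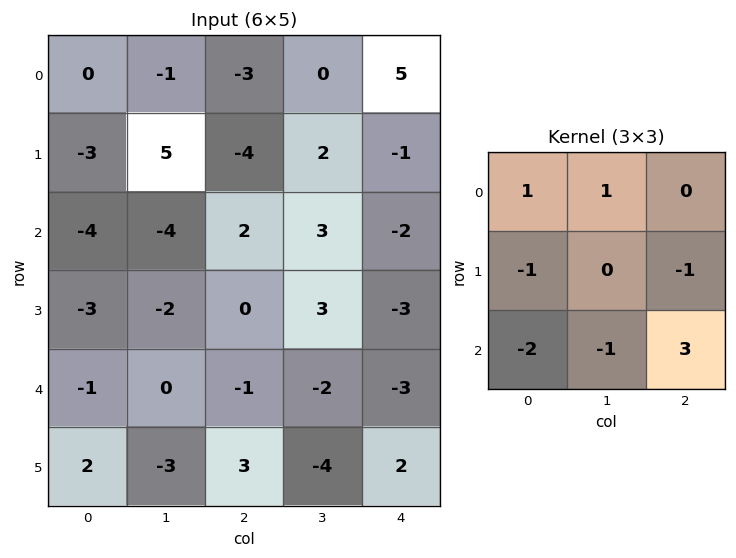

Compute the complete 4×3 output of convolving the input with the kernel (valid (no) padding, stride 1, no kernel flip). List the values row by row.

Output[0,0]: The receptive field on the input at this output position is [0 -1 -3 / -3 5 -4 / -4 -4 2]. Elementwise product with the kernel and sum: 0·1 + -1·1 + -3·-1 + -4·-1 + -4·-2 + -4·-1 + 2·3.
Output[0,1]: The receptive field on the input at this output position is [-1 -3 0 / 5 -4 2 / -4 2 3]. Elementwise product with the kernel and sum: -1·1 + -3·1 + 5·-1 + 2·-1 + -4·-2 + 2·-1 + 3·3.

24 4 -11
12 15 -14
-6 -8 3
5 -9 11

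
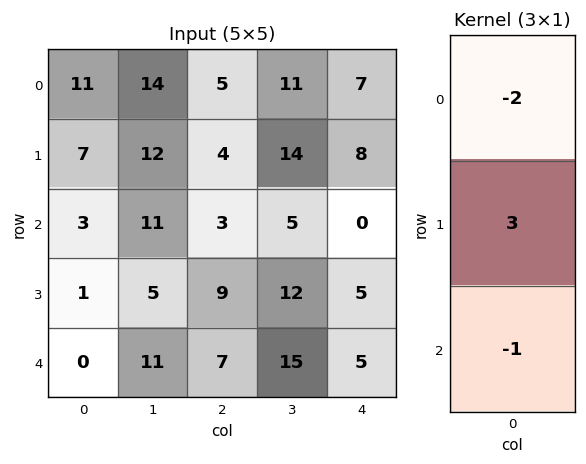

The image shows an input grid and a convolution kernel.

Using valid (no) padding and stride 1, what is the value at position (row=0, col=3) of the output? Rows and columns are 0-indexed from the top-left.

The receptive field on the input at this output position is [11 / 14 / 5]. Elementwise product with the kernel and sum: 11·-2 + 14·3 + 5·-1.

15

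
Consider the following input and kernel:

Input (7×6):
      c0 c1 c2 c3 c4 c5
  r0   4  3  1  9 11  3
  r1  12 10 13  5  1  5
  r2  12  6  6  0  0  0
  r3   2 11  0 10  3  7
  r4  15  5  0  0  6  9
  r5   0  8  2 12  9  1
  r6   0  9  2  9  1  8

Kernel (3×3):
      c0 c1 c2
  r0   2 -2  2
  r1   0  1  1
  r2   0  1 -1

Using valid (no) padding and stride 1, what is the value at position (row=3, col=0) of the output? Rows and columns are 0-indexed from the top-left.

-7

The receptive field on the input at this output position is [2 11 0 / 15 5 0 / 0 8 2]. Elementwise product with the kernel and sum: 2·2 + 11·-2 + 0·2 + 5·1 + 0·1 + 8·1 + 2·-1.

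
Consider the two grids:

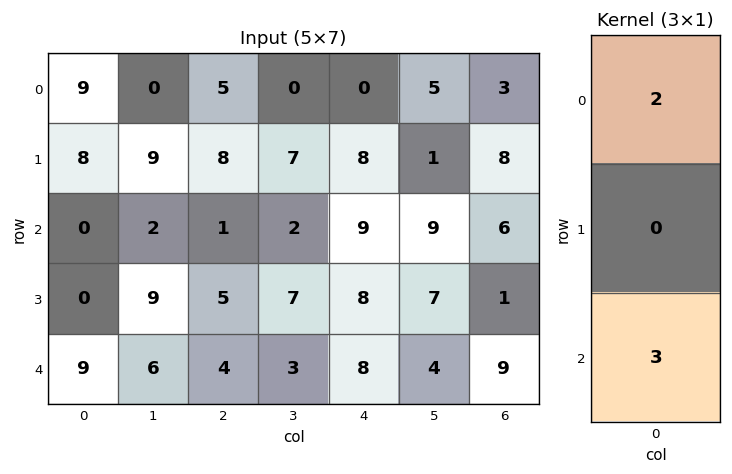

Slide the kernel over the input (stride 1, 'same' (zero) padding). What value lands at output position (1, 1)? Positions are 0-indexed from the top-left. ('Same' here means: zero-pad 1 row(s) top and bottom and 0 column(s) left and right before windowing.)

The receptive field on the zero-padded input at this output position is [0 / 9 / 2]. Elementwise product with the kernel and sum: 0·2 + 2·3.

6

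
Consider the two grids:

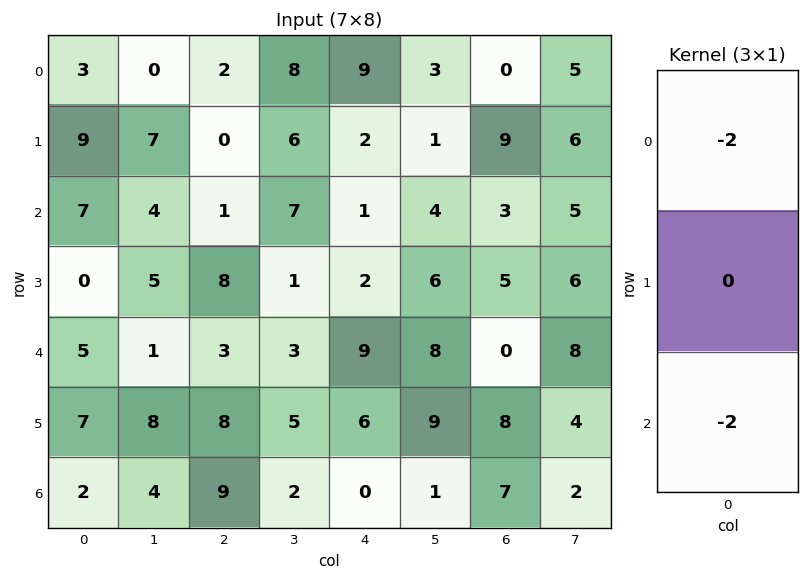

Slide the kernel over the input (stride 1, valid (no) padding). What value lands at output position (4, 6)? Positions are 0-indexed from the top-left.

The receptive field on the input at this output position is [0 / 8 / 7]. Elementwise product with the kernel and sum: 0·-2 + 7·-2.

-14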